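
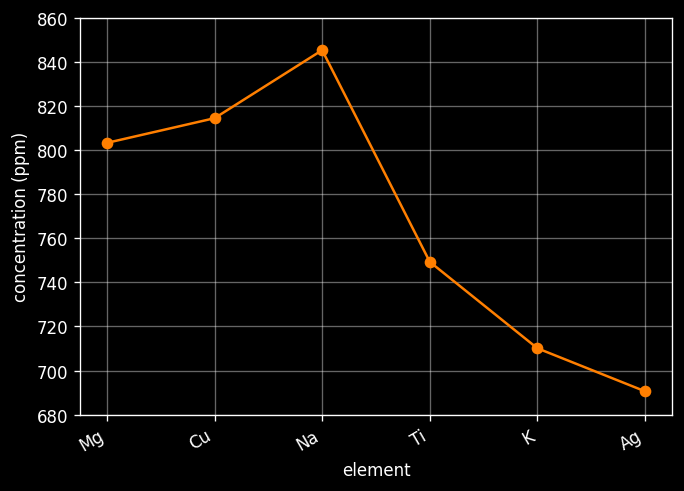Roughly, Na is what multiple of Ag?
Na ≈ 840, Ag ≈ 700; 840/700 ≈ 1.2.

≈ 1.2×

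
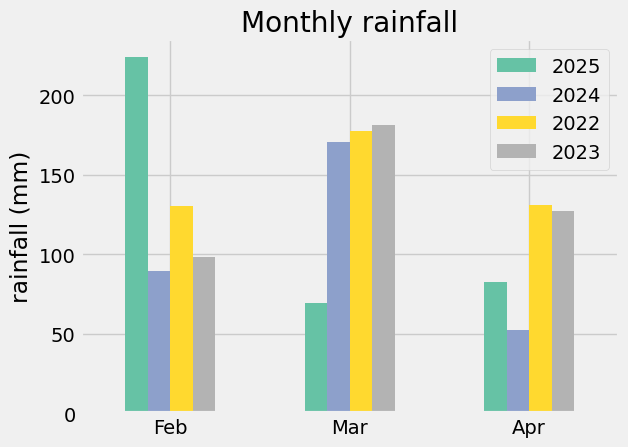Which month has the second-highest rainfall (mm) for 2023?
Apr

Top 3 for 2023: Mar ≈ 180, Apr ≈ 120, Feb ≈ 100.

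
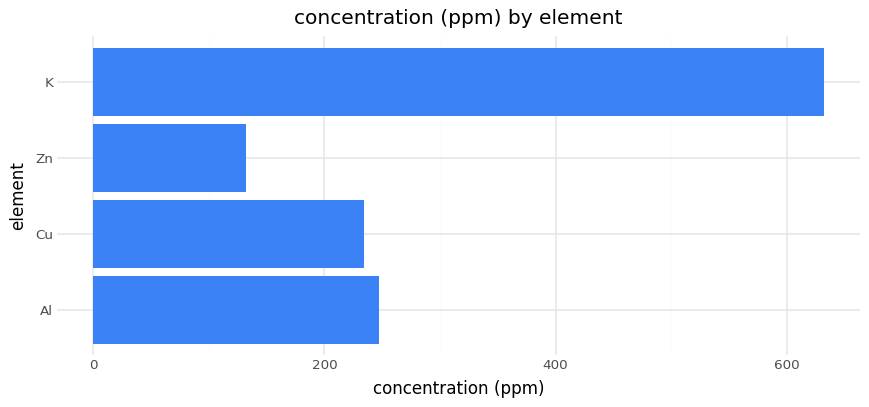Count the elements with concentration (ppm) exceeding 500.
1

Above 500: K.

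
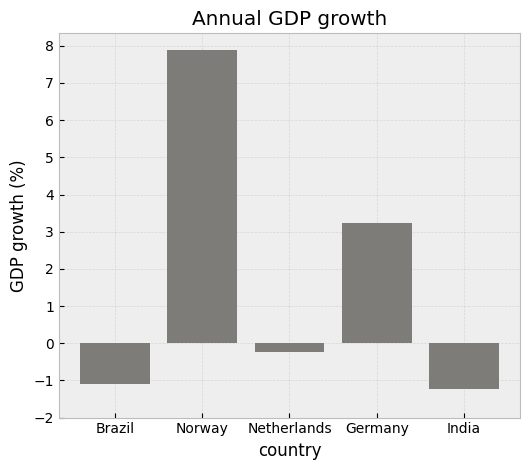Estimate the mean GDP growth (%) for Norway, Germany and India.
≈ 3

(8 + 3 + -1) / 3 ≈ 3.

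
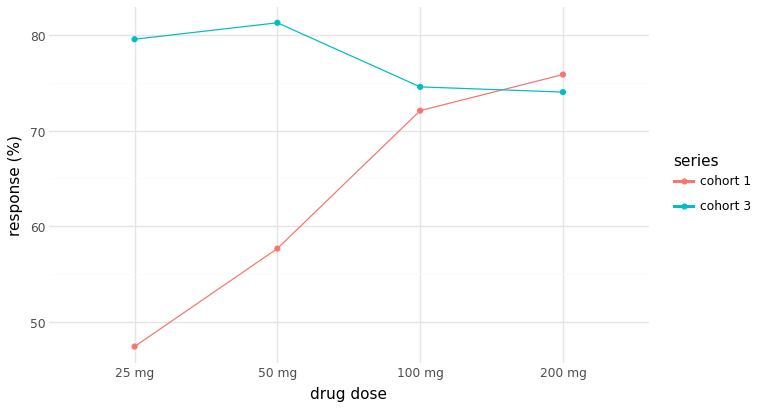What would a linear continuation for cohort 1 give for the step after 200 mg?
Last three: 60, 70, 75 → slope ≈ 7.5/step → next ≈ 82.5.

≈ 82.5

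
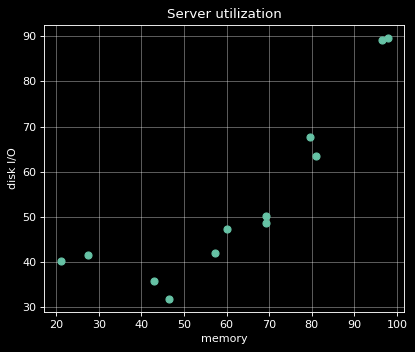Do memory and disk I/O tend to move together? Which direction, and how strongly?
Points are positively correlated; strong (|r| ≈ 0.9).

positive, strong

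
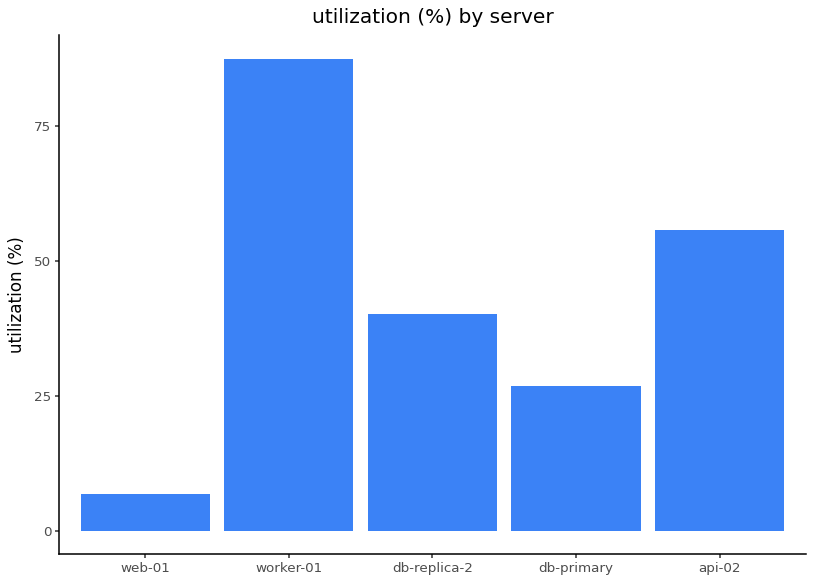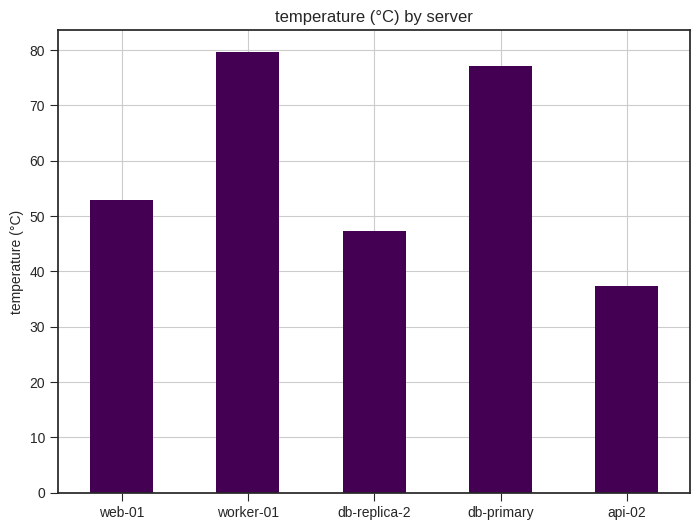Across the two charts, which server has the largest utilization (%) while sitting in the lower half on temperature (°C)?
Chart 2 median temperature (°C) ≈ 50; below-median servers: db-replica-2, api-02. Among those, api-02 has the highest utilization (%) (≈ 60).

api-02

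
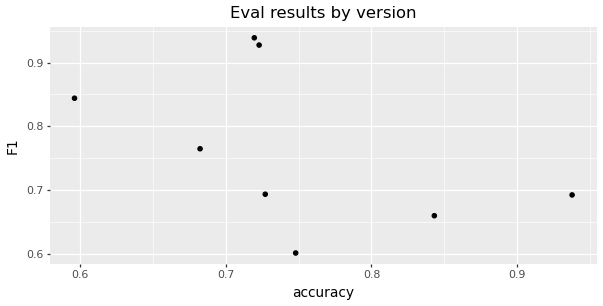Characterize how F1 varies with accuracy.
Points are negatively correlated; moderate (|r| ≈ 0.5).

negative, moderate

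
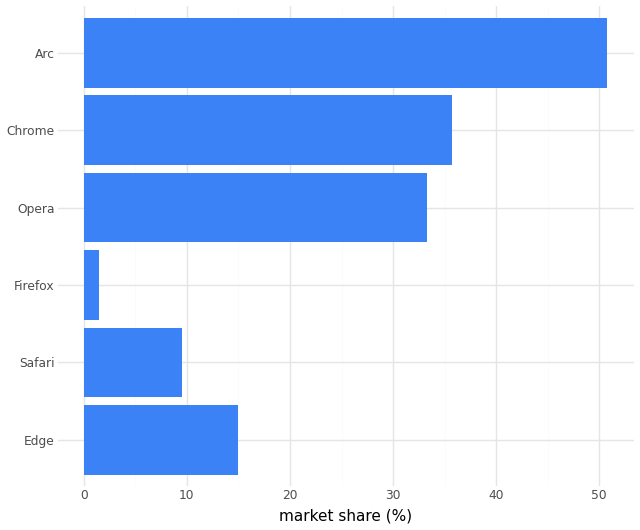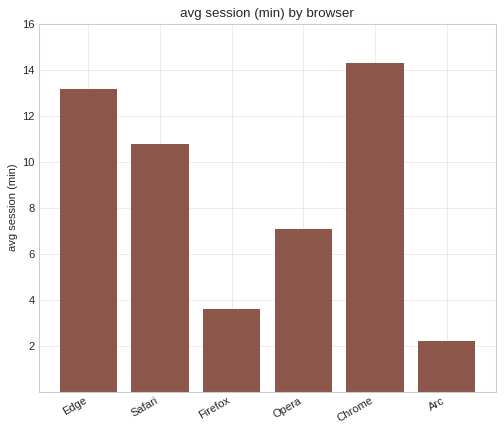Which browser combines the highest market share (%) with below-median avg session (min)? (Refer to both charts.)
Chart 2 median avg session (min) ≈ 8; below-median browsers: Firefox, Opera, Arc. Among those, Arc has the highest market share (%) (≈ 50).

Arc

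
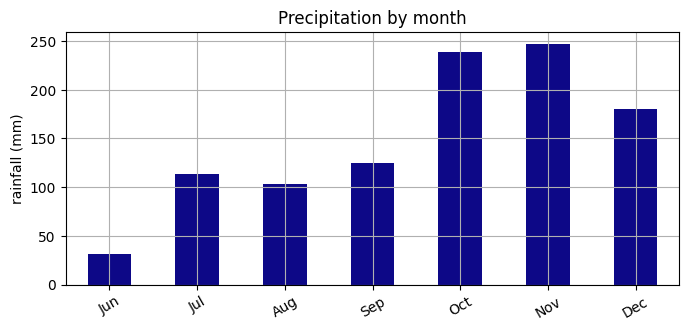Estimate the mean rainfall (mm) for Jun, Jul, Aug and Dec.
≈ 106

(25 + 125 + 100 + 175) / 4 ≈ 106.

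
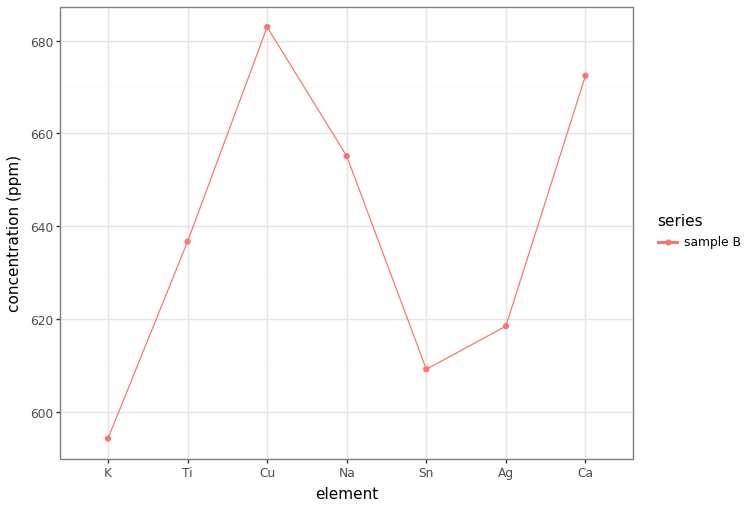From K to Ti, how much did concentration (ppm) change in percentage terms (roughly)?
K ≈ 590, Ti ≈ 640; (640 − 590) / 590 ≈ +8.5%.

≈ +8.5%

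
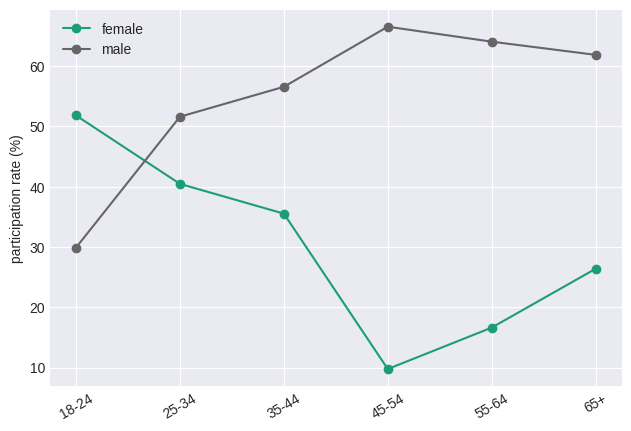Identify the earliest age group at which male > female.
18-24: male ≈ 30 vs female ≈ 50 (not yet); 25-34: male ≈ 50 vs female ≈ 40 (first crossover).

25-34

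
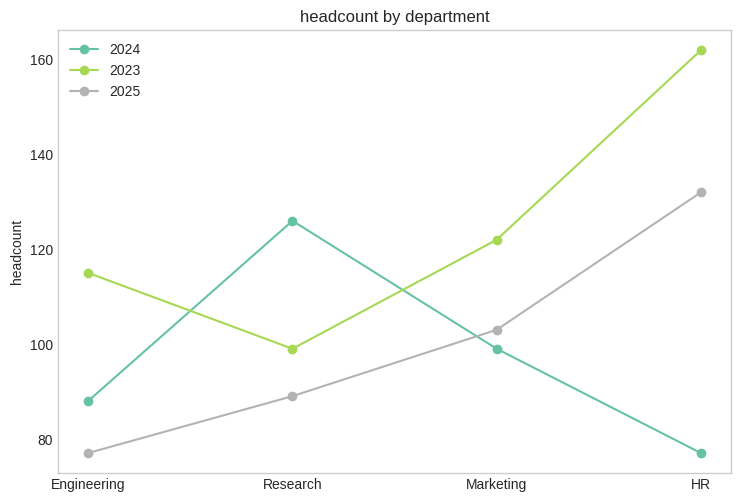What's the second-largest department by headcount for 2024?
Top 3 for 2024: Research ≈ 130, Marketing ≈ 100, Engineering ≈ 90.

Marketing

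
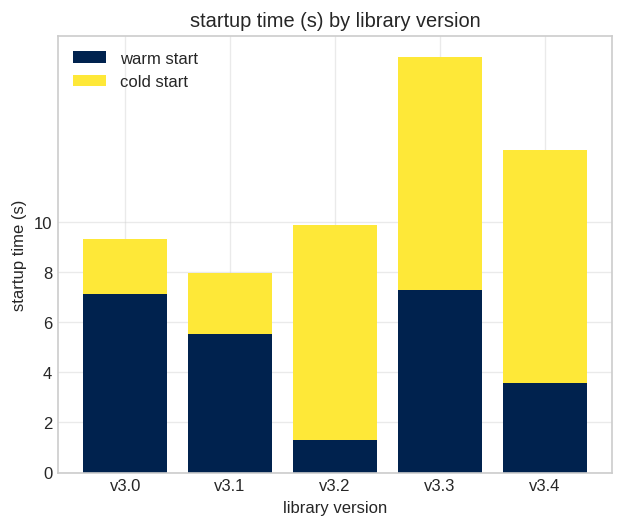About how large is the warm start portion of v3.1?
≈ 6

warm start top ≈ 6, bottom ≈ 0; segment ≈ 6.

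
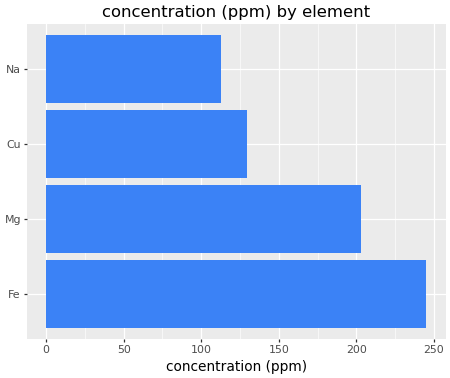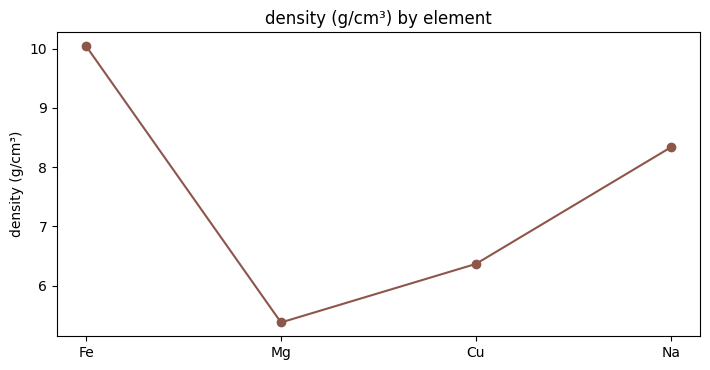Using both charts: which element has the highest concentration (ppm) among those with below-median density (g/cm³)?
Chart 2 median density (g/cm³) ≈ 7; below-median elements: Mg, Cu. Among those, Mg has the highest concentration (ppm) (≈ 200).

Mg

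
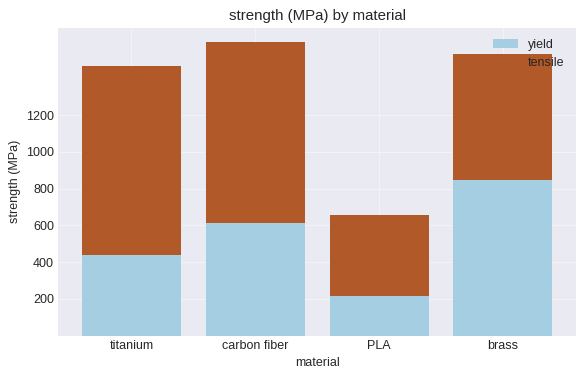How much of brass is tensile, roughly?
tensile top ≈ 1600, bottom ≈ 800; segment ≈ 800.

≈ 800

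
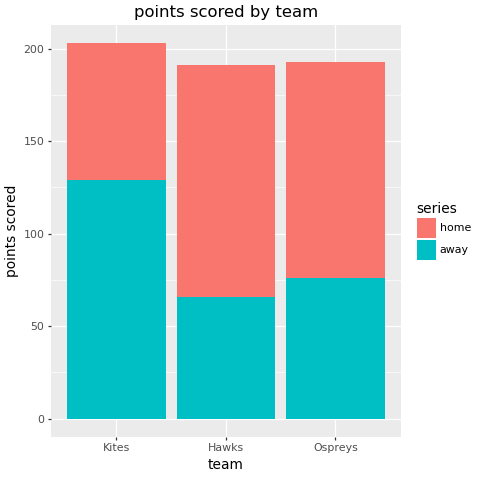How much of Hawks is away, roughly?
away top ≈ 60, bottom ≈ 0; segment ≈ 60.

≈ 60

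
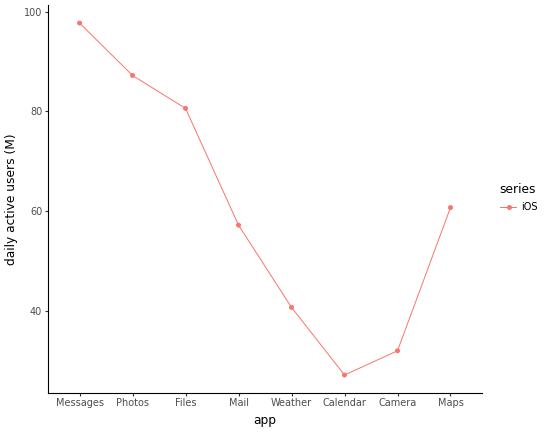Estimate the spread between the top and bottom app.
≈ 70

Max Messages ≈ 100, min Calendar ≈ 30; range ≈ 70.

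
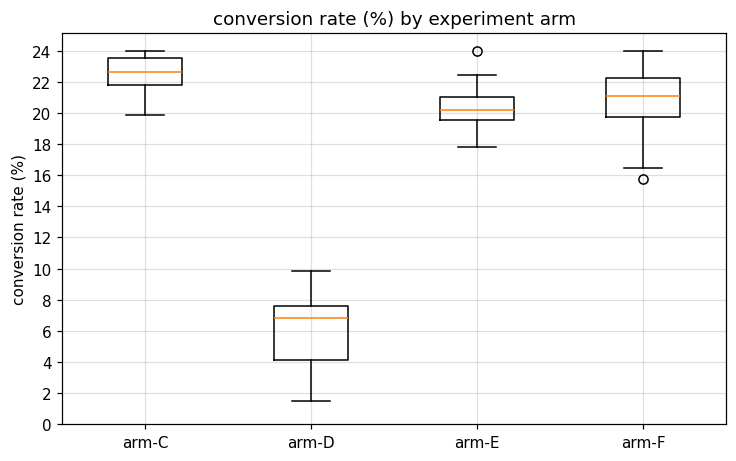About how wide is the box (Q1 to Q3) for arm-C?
≈ 2

Q3 ≈ 24, Q1 ≈ 22; IQR ≈ 2.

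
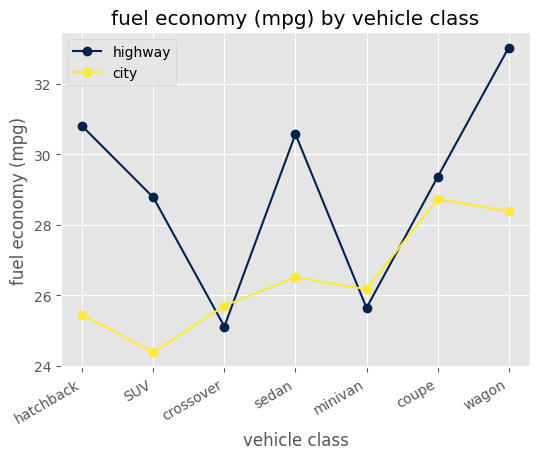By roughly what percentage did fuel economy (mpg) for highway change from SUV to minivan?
SUV ≈ 29, minivan ≈ 26; (26 − 29) / 29 ≈ -10.3%.

≈ -10.3%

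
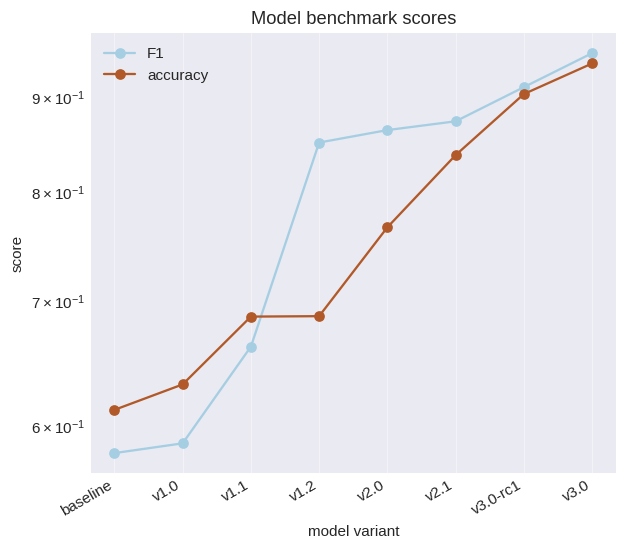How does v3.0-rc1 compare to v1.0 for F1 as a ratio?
≈ 1.5×

v3.0-rc1 ≈ 0.90, v1.0 ≈ 0.60; 0.90/0.60 ≈ 1.5.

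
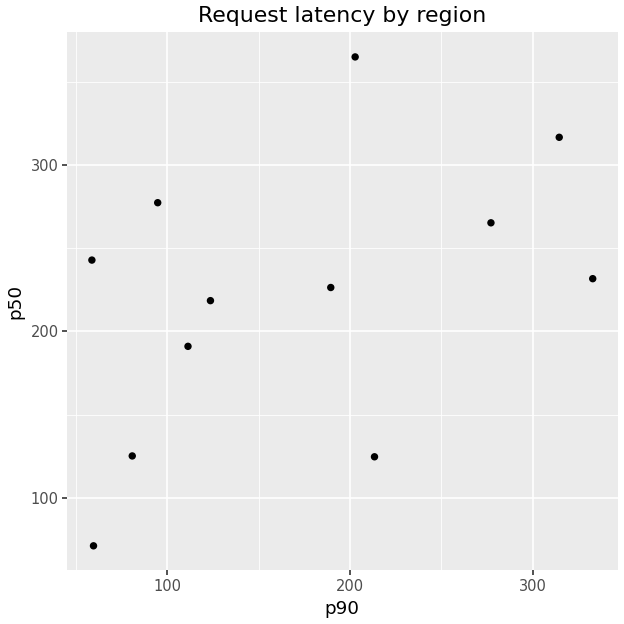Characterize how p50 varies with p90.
positive, moderate

Points are positively correlated; moderate (|r| ≈ 0.5).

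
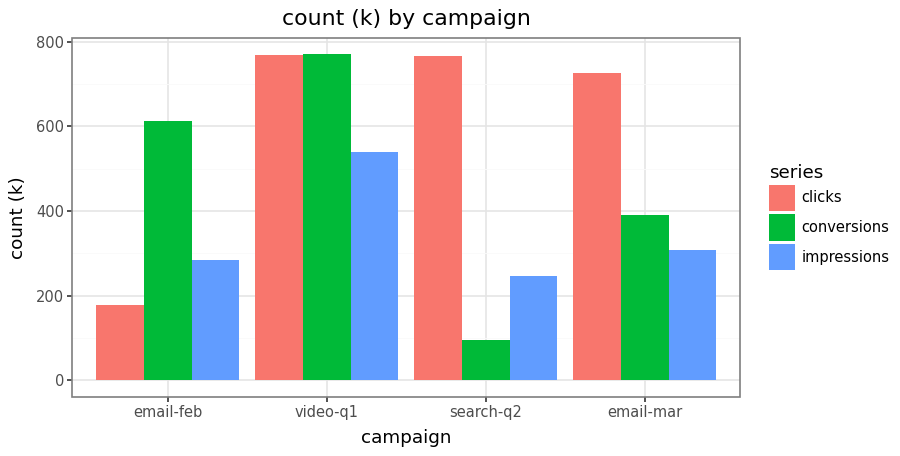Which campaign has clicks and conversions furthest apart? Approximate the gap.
search-q2, ≈ 700 k

search-q2: clicks ≈ 800, conversions ≈ 100 → gap ≈ 700. Next-largest (email-feb) is only ≈ 400.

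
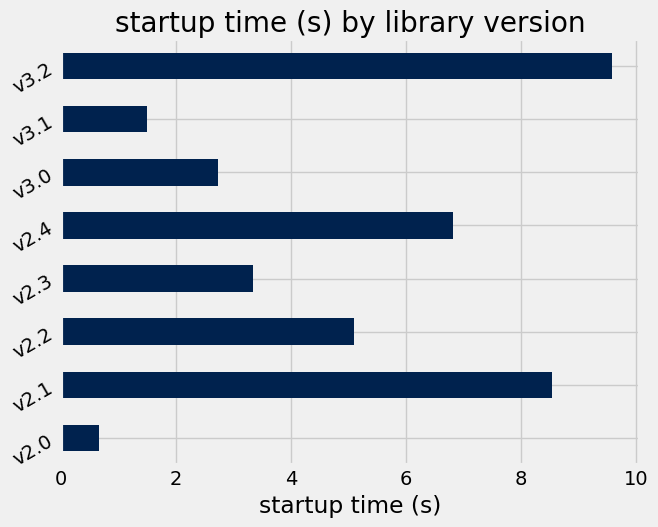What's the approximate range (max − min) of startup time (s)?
Max v3.2 ≈ 10, min v2.0 ≈ 1; range ≈ 9.

≈ 9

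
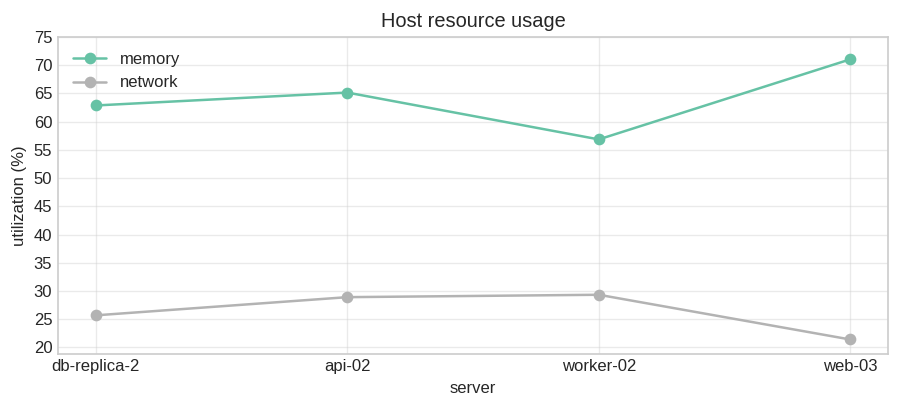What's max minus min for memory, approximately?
≈ 15

Max web-03 ≈ 70, min worker-02 ≈ 55; range ≈ 15.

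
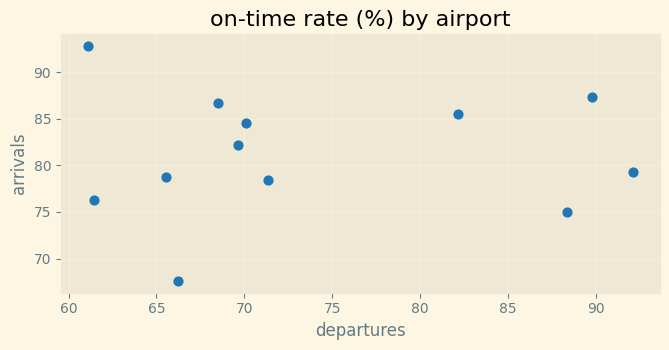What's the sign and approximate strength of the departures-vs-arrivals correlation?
no clear correlation

Points are roughly uncorrelated; weak (|r| ≈ 0.0).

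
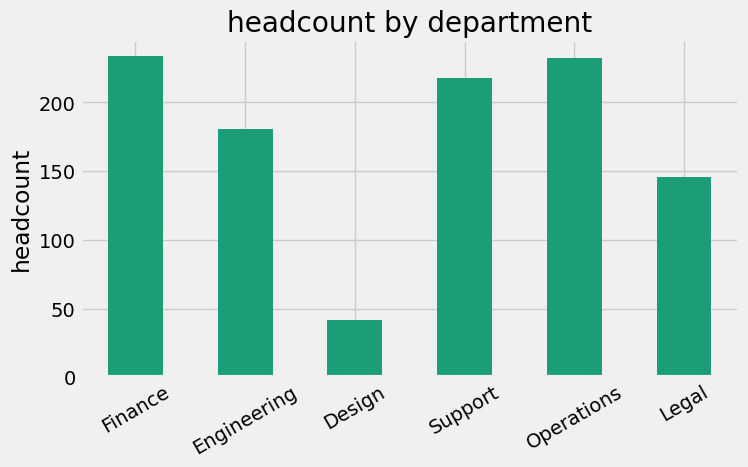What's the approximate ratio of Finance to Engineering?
≈ 1.33×

Finance ≈ 240, Engineering ≈ 180; 240/180 ≈ 1.33.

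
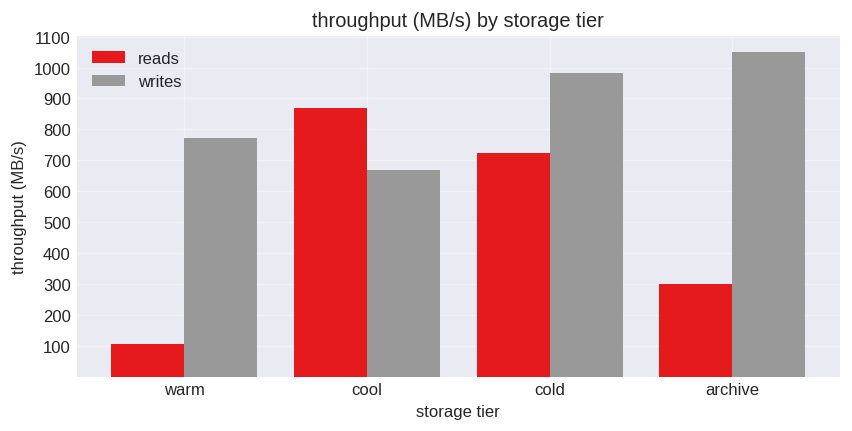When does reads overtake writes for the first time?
cool

warm: reads ≈ 100 vs writes ≈ 800 (not yet); cool: reads ≈ 900 vs writes ≈ 700 (first crossover).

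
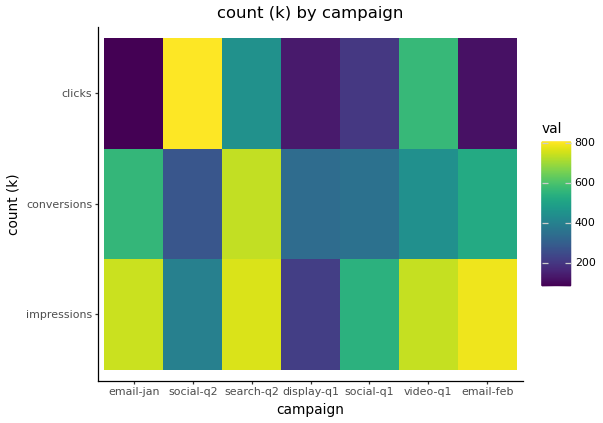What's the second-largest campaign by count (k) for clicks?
Top 3 for clicks: social-q2 ≈ 800, video-q1 ≈ 600, search-q2 ≈ 400.

video-q1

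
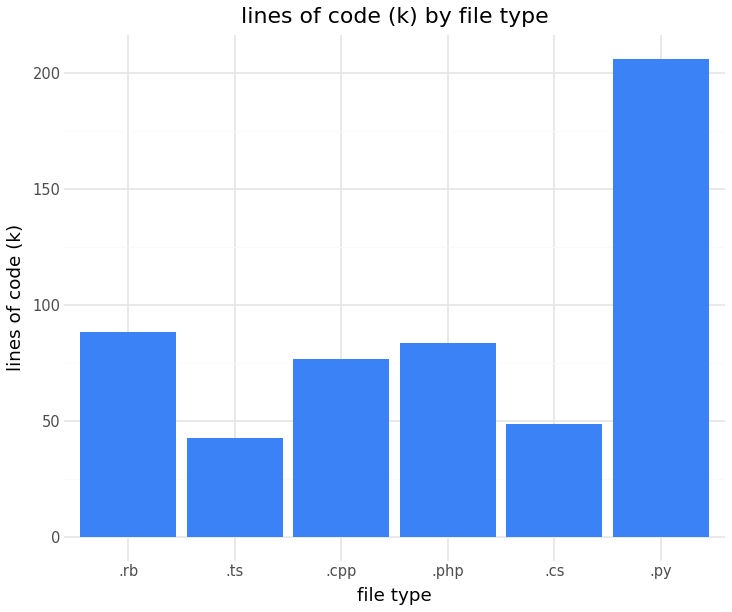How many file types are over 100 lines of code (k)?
1

Above 100: .py.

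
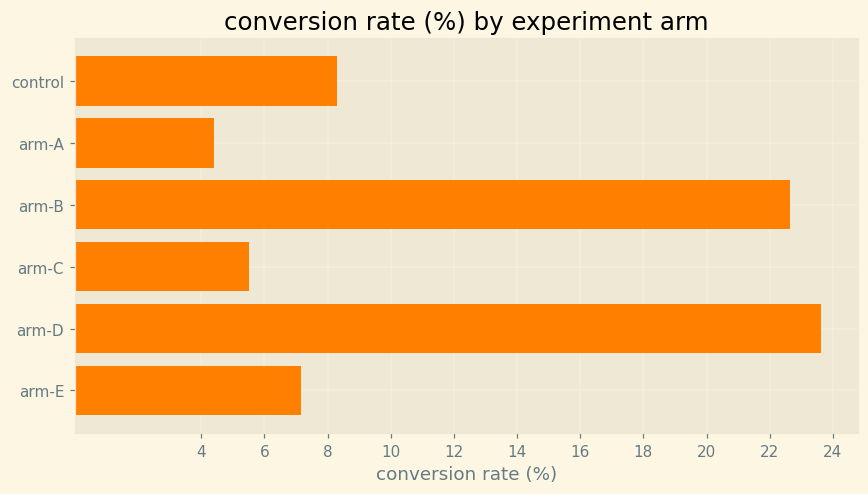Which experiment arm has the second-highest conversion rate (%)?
arm-B

Top 3: arm-D ≈ 24, arm-B ≈ 22, control ≈ 8.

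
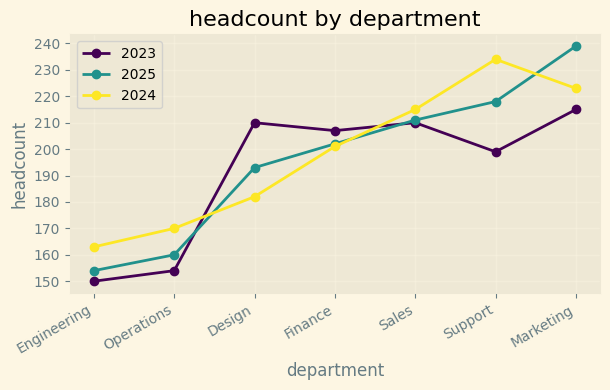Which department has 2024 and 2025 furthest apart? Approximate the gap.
Marketing, ≈ 20

Marketing: 2024 ≈ 220, 2025 ≈ 240 → gap ≈ 20. Next-largest (Support) is only ≈ 10.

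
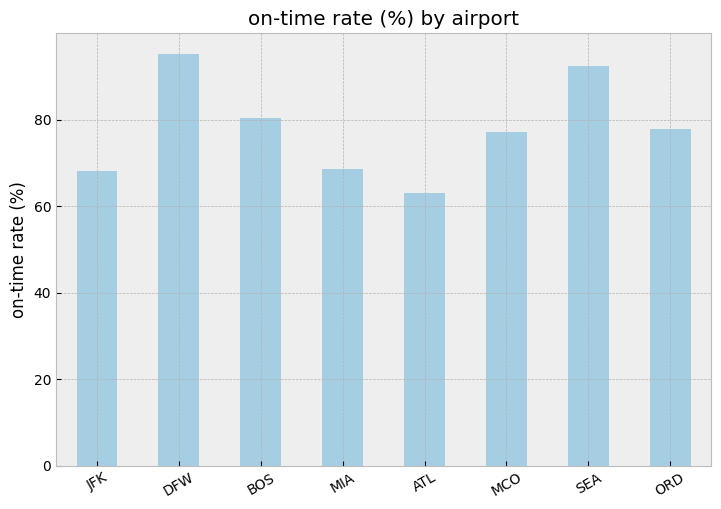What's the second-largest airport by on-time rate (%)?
Top 3: DFW ≈ 100, SEA ≈ 90, BOS ≈ 80.

SEA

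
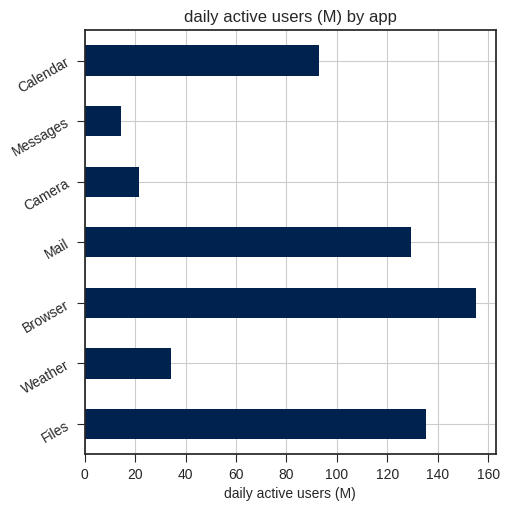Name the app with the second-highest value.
Files

Top 3: Browser ≈ 160, Files ≈ 140, Mail ≈ 120.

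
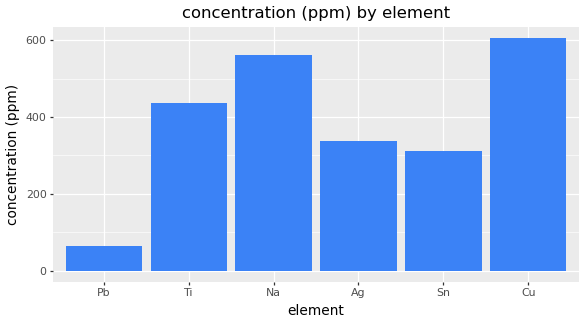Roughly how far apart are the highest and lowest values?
Max Cu ≈ 600, min Pb ≈ 100; range ≈ 500.

≈ 500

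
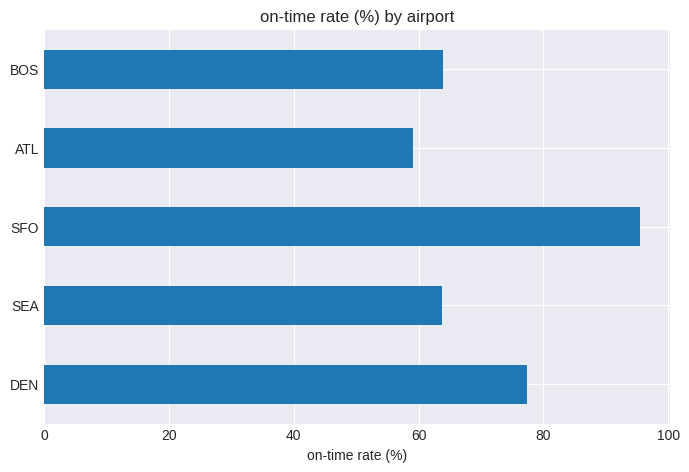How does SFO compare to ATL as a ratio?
SFO ≈ 100, ATL ≈ 60; 100/60 ≈ 1.67.

≈ 1.67×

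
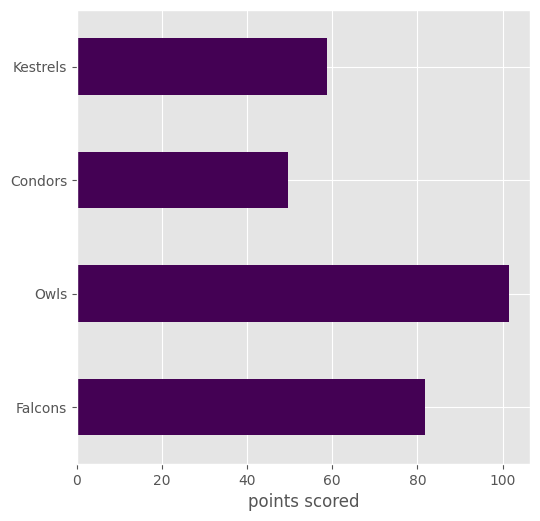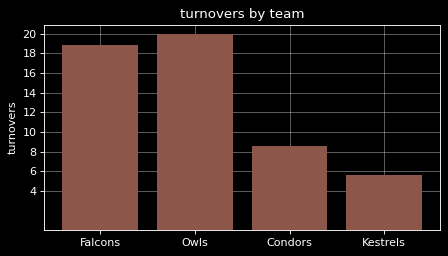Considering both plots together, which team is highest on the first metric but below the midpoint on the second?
Kestrels

Chart 2 median turnovers ≈ 14; below-median teams: Condors, Kestrels. Among those, Kestrels has the highest points scored (≈ 60).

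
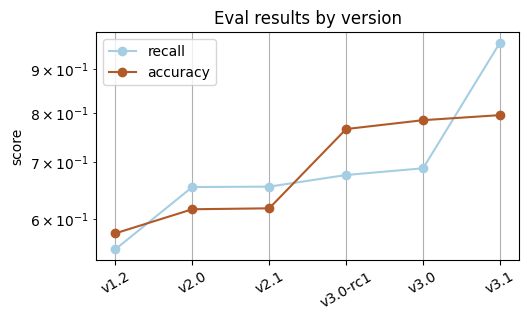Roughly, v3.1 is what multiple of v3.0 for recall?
≈ 1.36×

v3.1 ≈ 0.95, v3.0 ≈ 0.70; 0.95/0.70 ≈ 1.36.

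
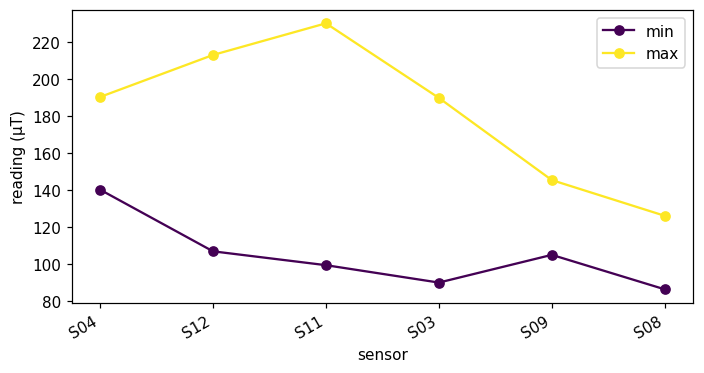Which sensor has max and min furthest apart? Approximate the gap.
S11: max ≈ 240, min ≈ 100 → gap ≈ 140. Next-largest (S12) is only ≈ 120.

S11, ≈ 140 µT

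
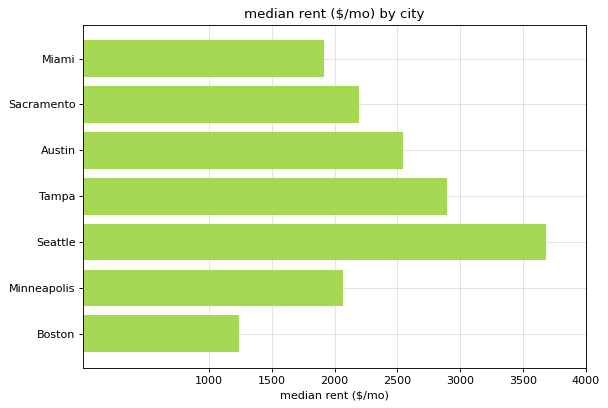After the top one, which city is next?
Top 3: Seattle ≈ 3500, Tampa ≈ 3000, Austin ≈ 2500.

Tampa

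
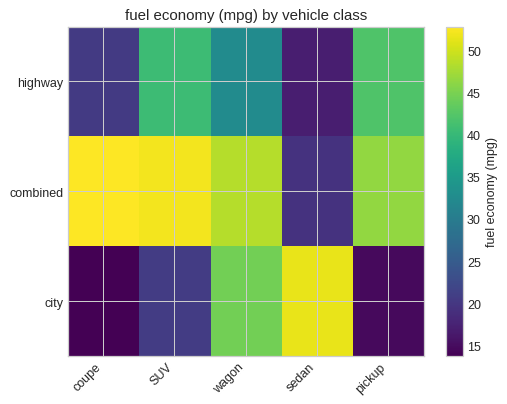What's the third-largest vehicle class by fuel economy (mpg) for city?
Top 4 for city: sedan ≈ 50, wagon ≈ 45, SUV ≈ 20, pickup ≈ 15.

SUV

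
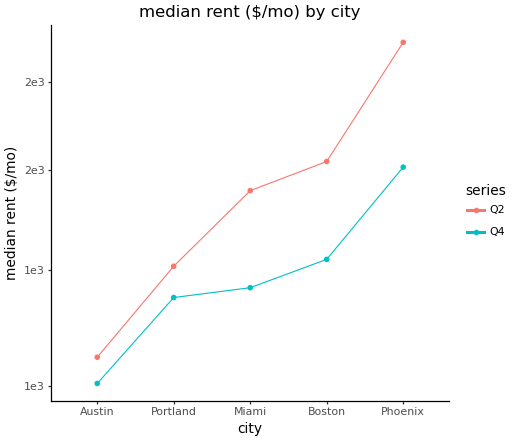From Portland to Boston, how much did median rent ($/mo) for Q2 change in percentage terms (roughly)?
≈ +14.3%

Portland ≈ 1400, Boston ≈ 1600; (1600 − 1400) / 1400 ≈ +14.3%.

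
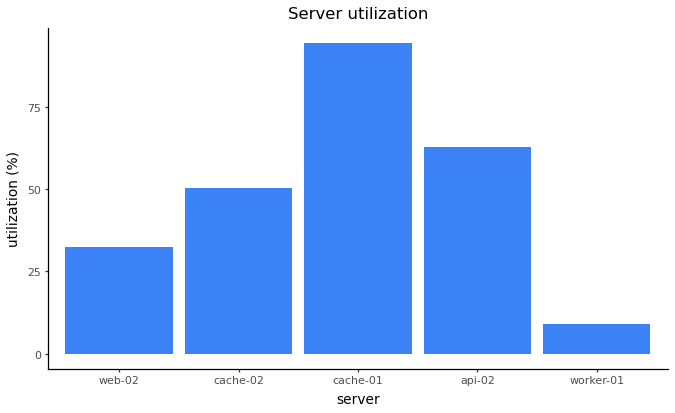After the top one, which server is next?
api-02

Top 3: cache-01 ≈ 90, api-02 ≈ 60, cache-02 ≈ 50.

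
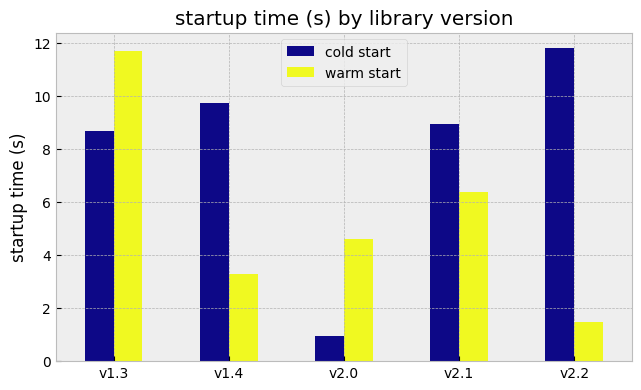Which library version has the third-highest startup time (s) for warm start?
v2.0

Top 4 for warm start: v1.3 ≈ 12, v2.1 ≈ 6, v2.0 ≈ 5, v1.4 ≈ 3.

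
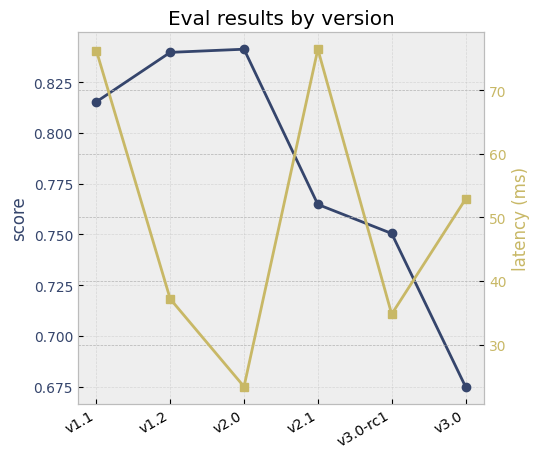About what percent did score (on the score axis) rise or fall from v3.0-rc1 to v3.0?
v3.0-rc1 ≈ 0.76, v3.0 ≈ 0.68; (0.68 − 0.76) / 0.76 ≈ -10.5%.

≈ -10.5%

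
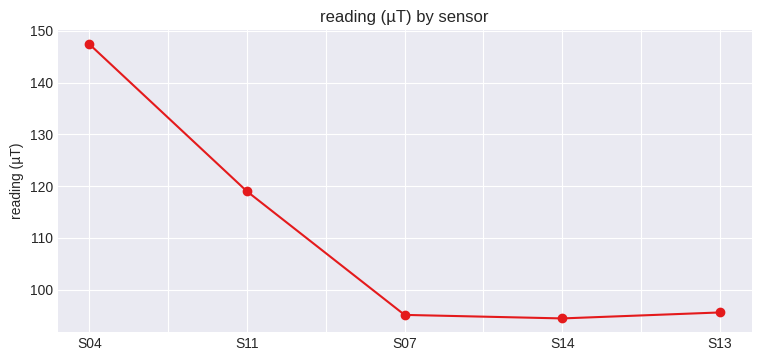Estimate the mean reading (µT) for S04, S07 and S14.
≈ 112

(145 + 95 + 95) / 3 ≈ 112.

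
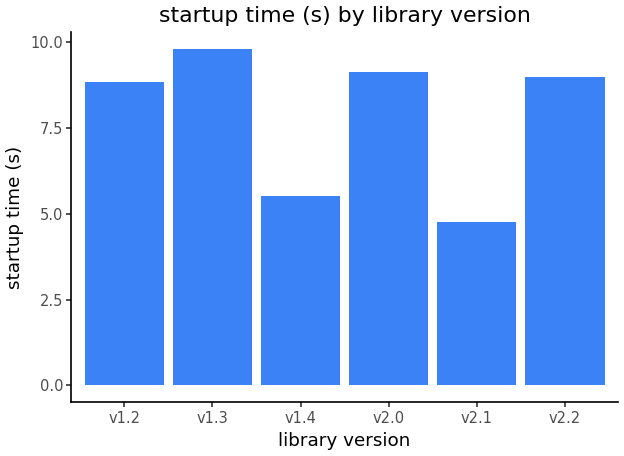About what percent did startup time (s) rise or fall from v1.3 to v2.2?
≈ -10%

v1.3 ≈ 10, v2.2 ≈ 9; (9 − 10) / 10 ≈ -10%.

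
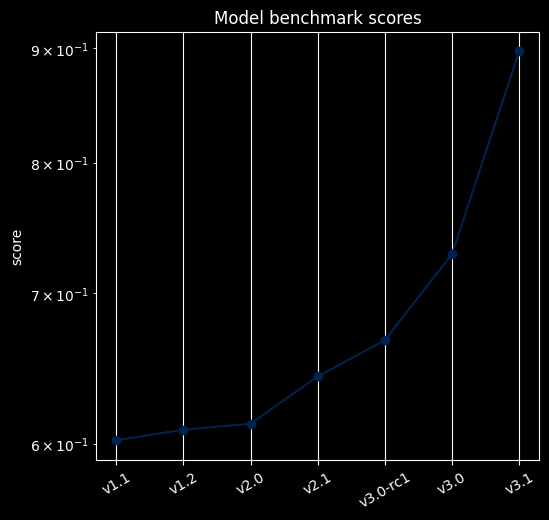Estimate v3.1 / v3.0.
v3.1 ≈ 0.90, v3.0 ≈ 0.75; 0.90/0.75 ≈ 1.2.

≈ 1.2×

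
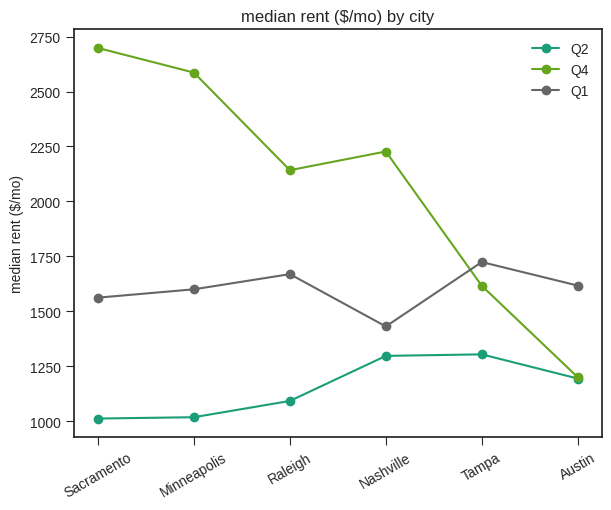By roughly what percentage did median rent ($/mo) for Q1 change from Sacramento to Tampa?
Sacramento ≈ 1600, Tampa ≈ 1800; (1800 − 1600) / 1600 ≈ +12.5%.

≈ +12.5%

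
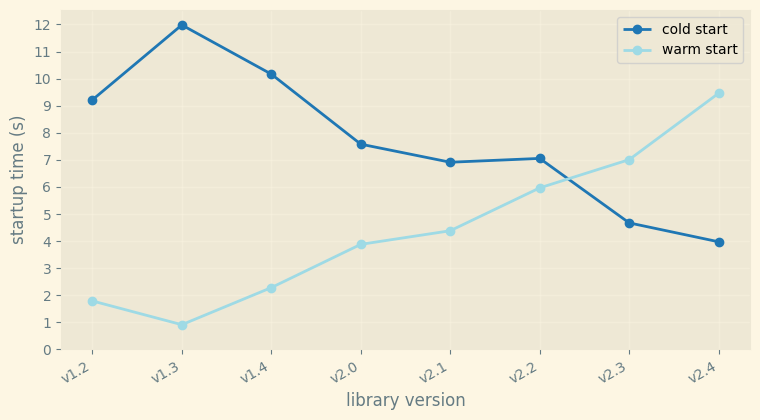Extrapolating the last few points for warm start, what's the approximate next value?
Last three: 6, 7, 9 → slope ≈ 1.5/step → next ≈ 10.5.

≈ 10.5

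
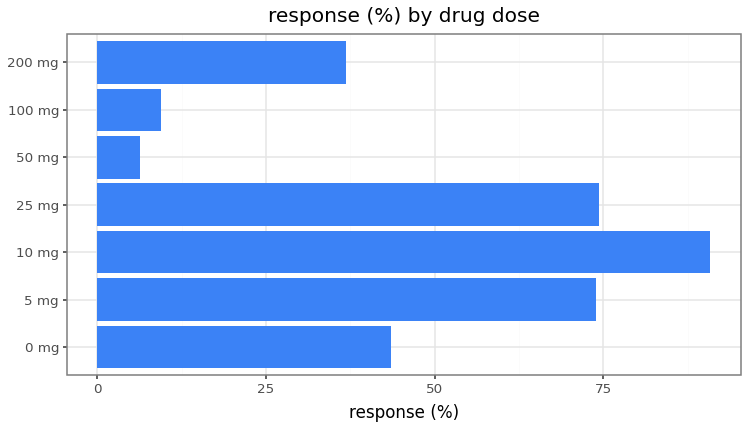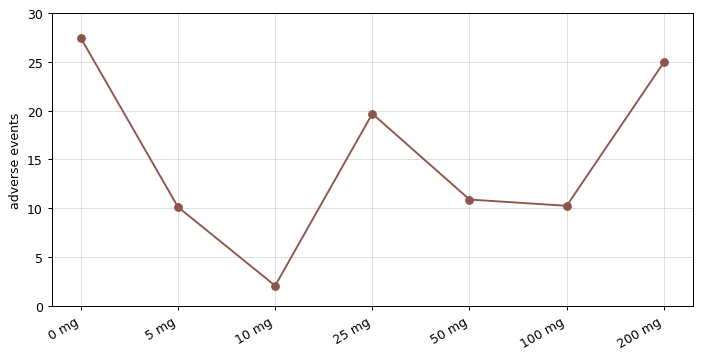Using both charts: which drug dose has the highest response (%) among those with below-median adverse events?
10 mg

Chart 2 median adverse events ≈ 10; below-median drug doses: 5 mg, 10 mg, 100 mg. Among those, 10 mg has the highest response (%) (≈ 90).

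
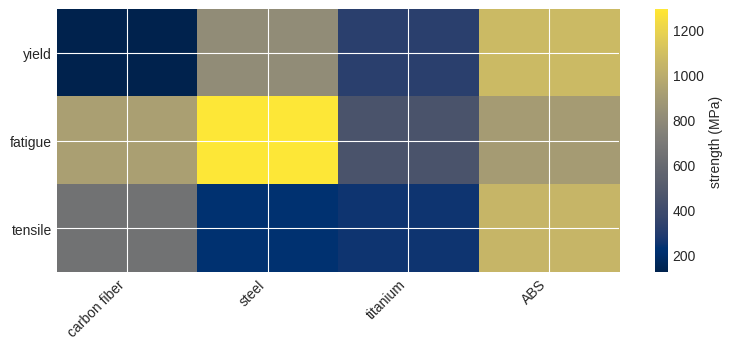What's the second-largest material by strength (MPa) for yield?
Top 3 for yield: ABS ≈ 1100, steel ≈ 800, titanium ≈ 300.

steel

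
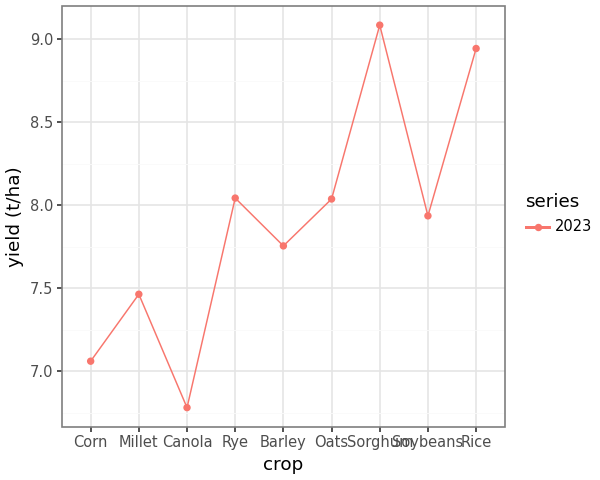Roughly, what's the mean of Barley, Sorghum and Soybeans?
≈ 8.27

(7.8 + 9.0 + 8.0) / 3 ≈ 8.27.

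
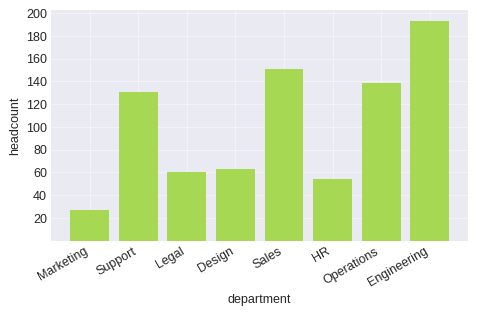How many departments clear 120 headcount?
4

Above 120: Support, Sales, Operations, Engineering.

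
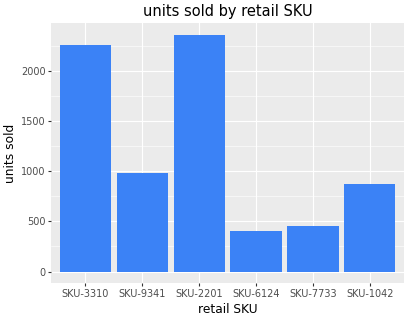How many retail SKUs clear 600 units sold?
4

Above 600: SKU-3310, SKU-9341, SKU-2201, SKU-1042.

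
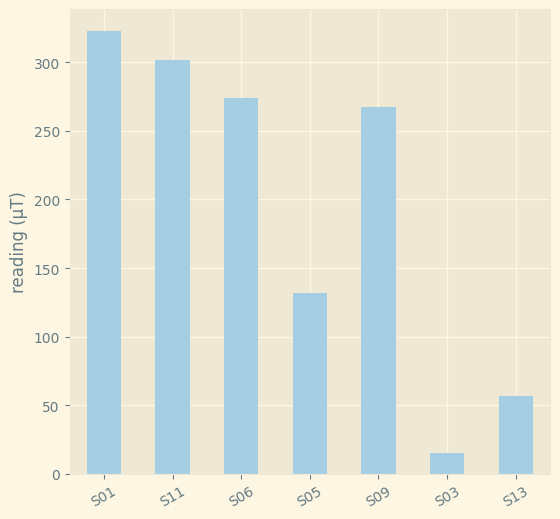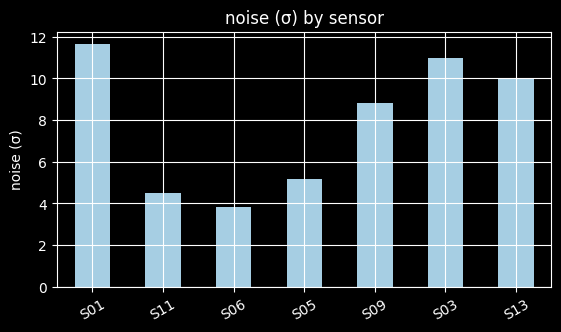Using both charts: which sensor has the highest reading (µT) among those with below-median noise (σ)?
Chart 2 median noise (σ) ≈ 8; below-median sensors: S11, S06, S05. Among those, S11 has the highest reading (µT) (≈ 300).

S11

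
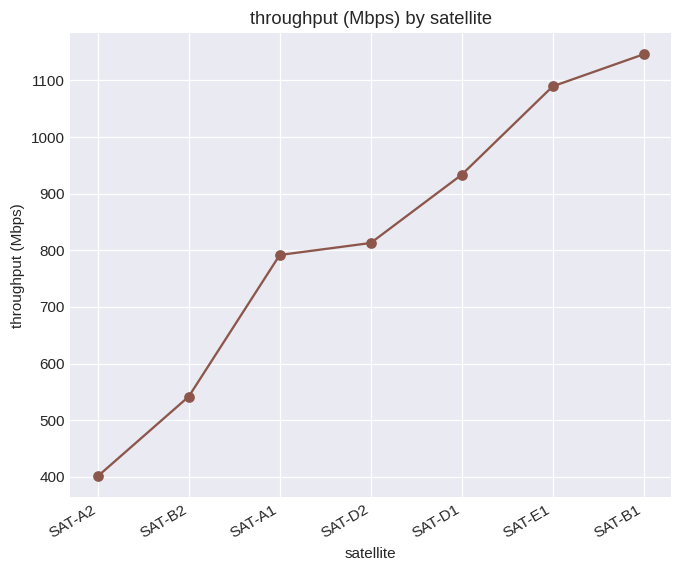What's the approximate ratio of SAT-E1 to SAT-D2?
≈ 1.38×

SAT-E1 ≈ 1100, SAT-D2 ≈ 800; 1100/800 ≈ 1.38.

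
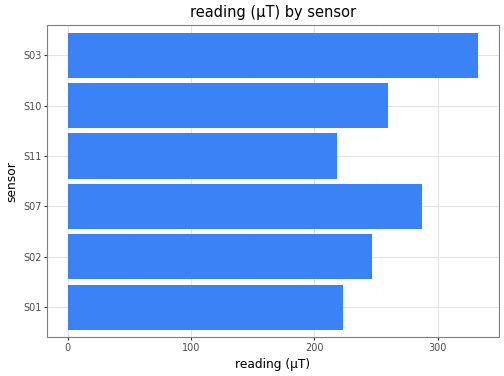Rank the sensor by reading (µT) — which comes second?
S07

Top 3: S03 ≈ 350, S07 ≈ 300, S10 ≈ 250.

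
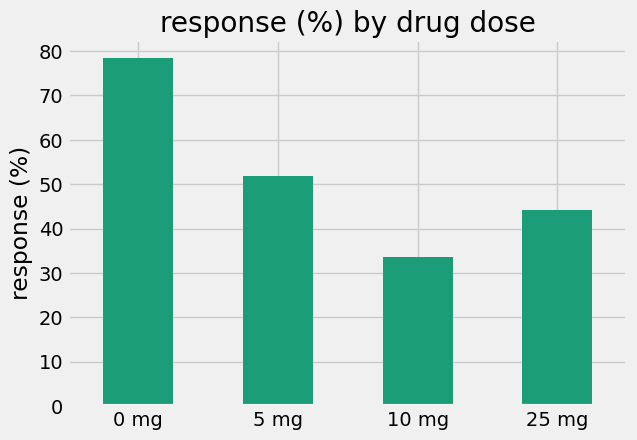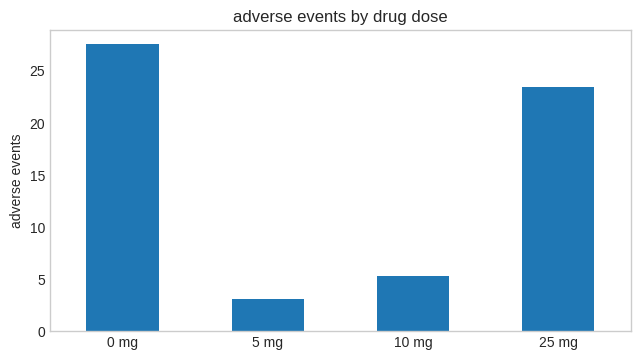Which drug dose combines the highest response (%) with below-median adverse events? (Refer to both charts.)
Chart 2 median adverse events ≈ 15; below-median drug doses: 5 mg, 10 mg. Among those, 5 mg has the highest response (%) (≈ 50).

5 mg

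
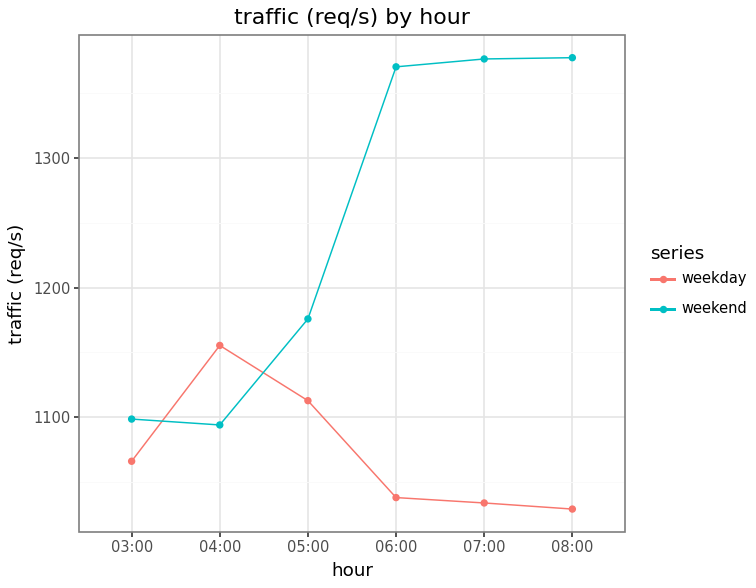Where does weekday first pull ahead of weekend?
04:00

03:00: weekday ≈ 1050 vs weekend ≈ 1100 (not yet); 04:00: weekday ≈ 1150 vs weekend ≈ 1100 (first crossover).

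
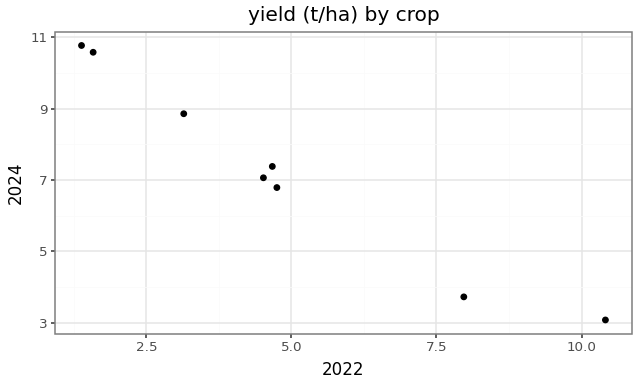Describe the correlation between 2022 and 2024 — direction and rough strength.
negative, strong

Points are negatively correlated; strong (|r| ≈ 1.0).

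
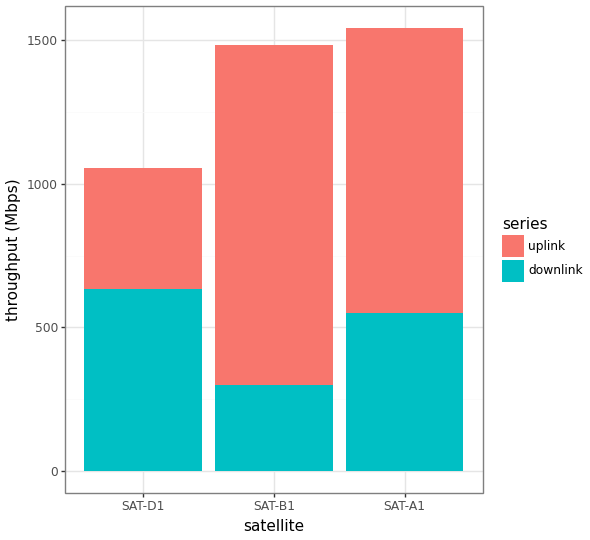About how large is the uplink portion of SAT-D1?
uplink top ≈ 1000, bottom ≈ 600; segment ≈ 400.

≈ 400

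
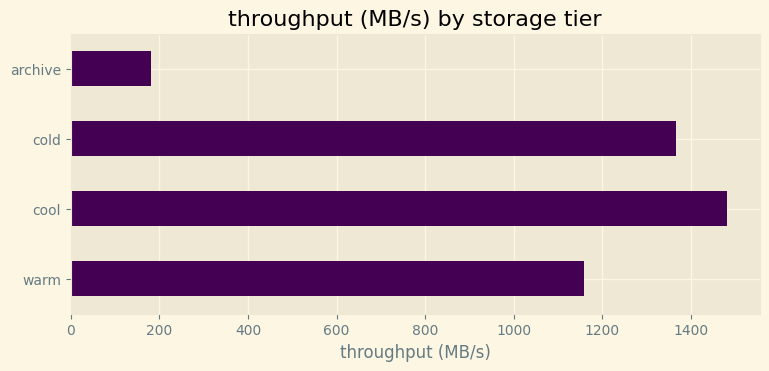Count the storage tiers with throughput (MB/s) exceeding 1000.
3

Above 1000: warm, cool, cold.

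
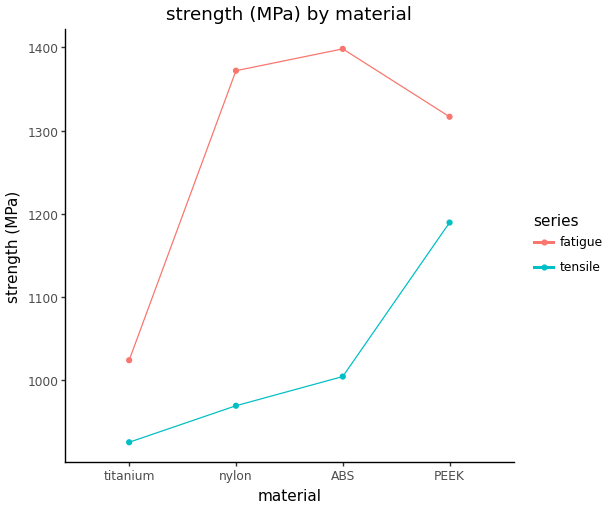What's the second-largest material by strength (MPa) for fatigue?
Top 3 for fatigue: ABS ≈ 1400, nylon ≈ 1350, PEEK ≈ 1300.

nylon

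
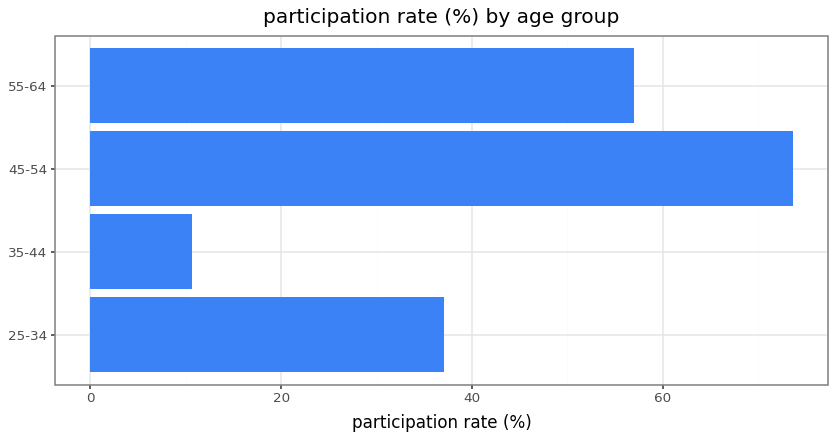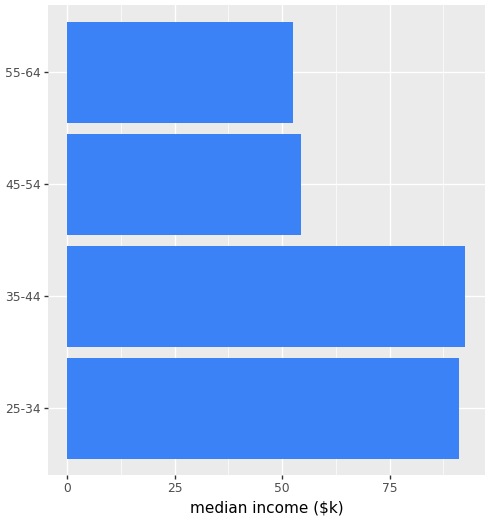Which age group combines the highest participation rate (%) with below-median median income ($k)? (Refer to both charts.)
45-54

Chart 2 median median income ($k) ≈ 70; below-median age groups: 45-54, 55-64. Among those, 45-54 has the highest participation rate (%) (≈ 70).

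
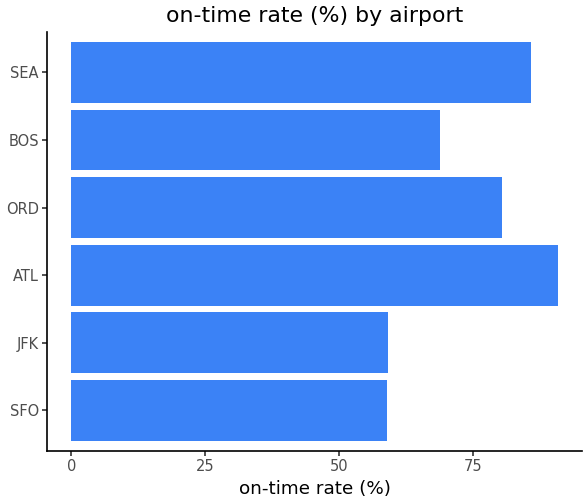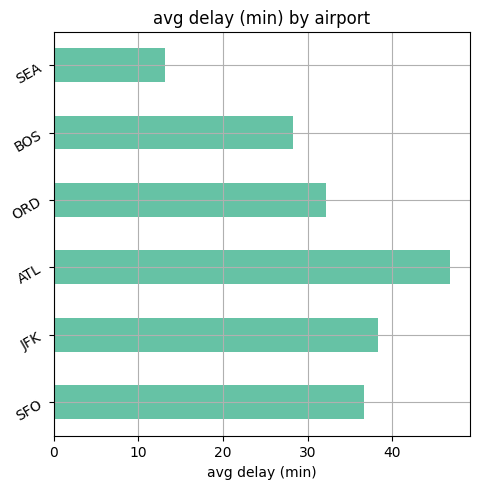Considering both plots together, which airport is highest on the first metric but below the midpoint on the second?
SEA

Chart 2 median avg delay (min) ≈ 35; below-median airports: ORD, BOS, SEA. Among those, SEA has the highest on-time rate (%) (≈ 90).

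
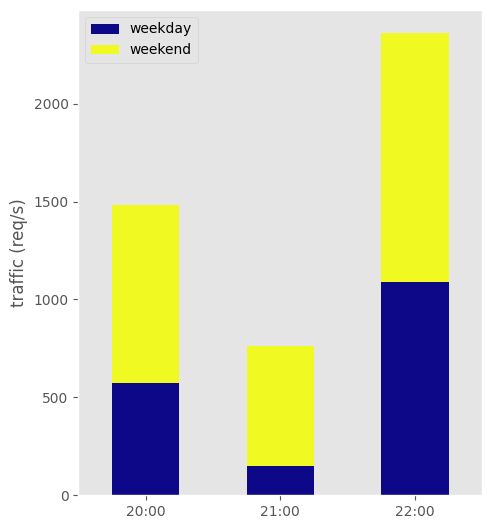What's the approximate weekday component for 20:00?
≈ 600

weekday top ≈ 600, bottom ≈ 0; segment ≈ 600.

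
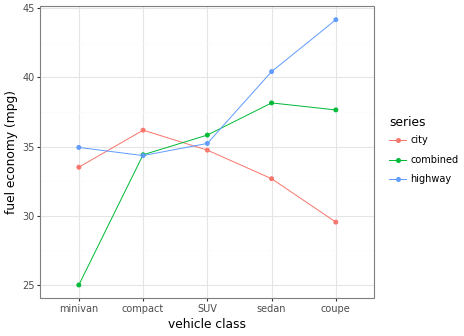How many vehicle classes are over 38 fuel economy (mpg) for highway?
2

Above 38: sedan, coupe.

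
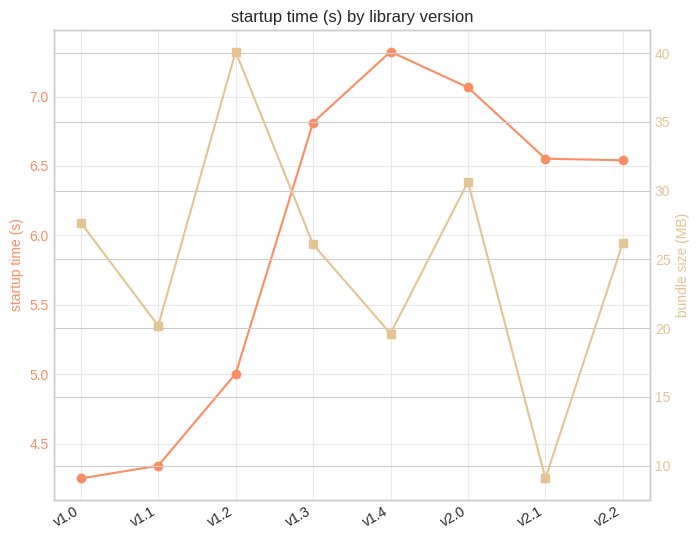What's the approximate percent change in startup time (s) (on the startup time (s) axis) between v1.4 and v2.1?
≈ -13.3%

v1.4 ≈ 7.5, v2.1 ≈ 6.5; (6.5 − 7.5) / 7.5 ≈ -13.3%.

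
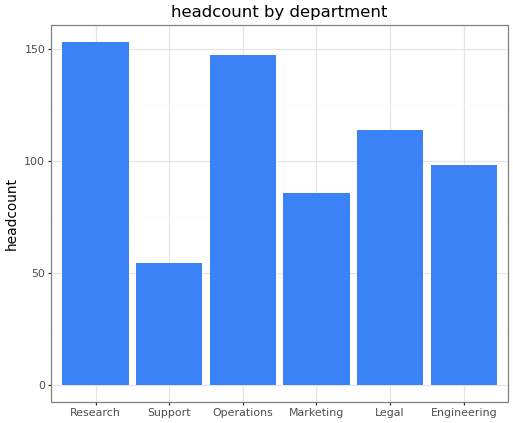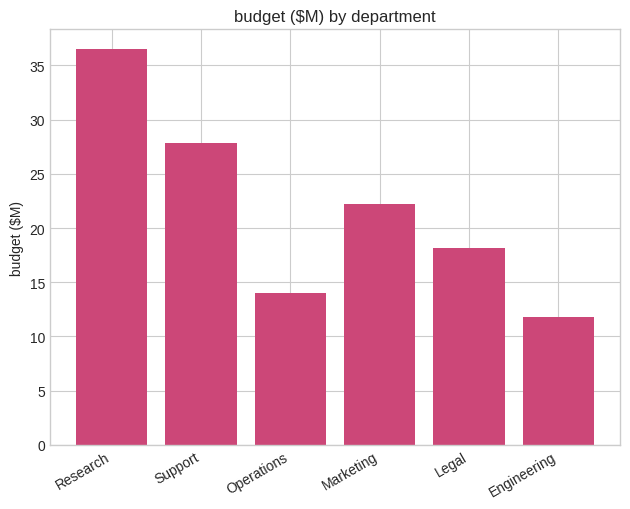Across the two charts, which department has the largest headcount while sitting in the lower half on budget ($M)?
Operations

Chart 2 median budget ($M) ≈ 20; below-median departments: Operations, Legal, Engineering. Among those, Operations has the highest headcount (≈ 140).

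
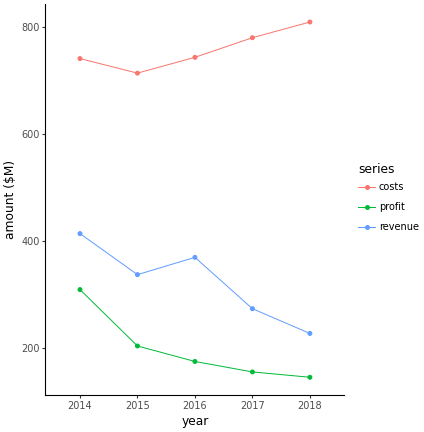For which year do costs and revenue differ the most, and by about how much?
2018, ≈ 600 $M

2018: costs ≈ 800, revenue ≈ 200 → gap ≈ 600. Next-largest (2017) is only ≈ 500.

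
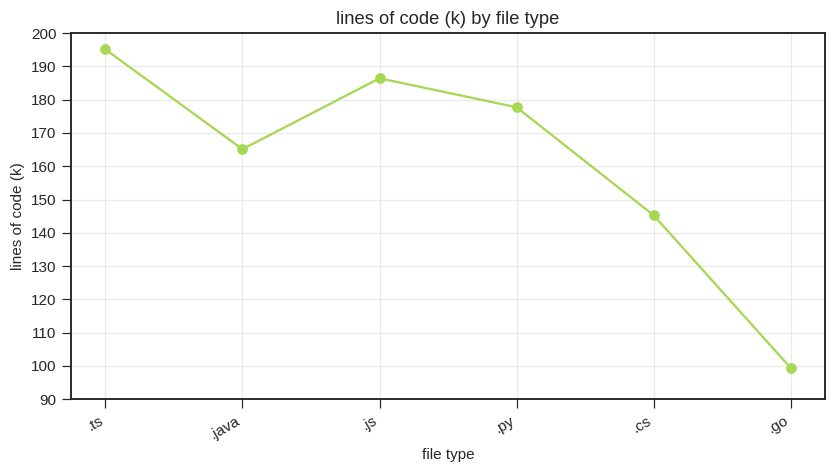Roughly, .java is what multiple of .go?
.java ≈ 170, .go ≈ 100; 170/100 ≈ 1.7.

≈ 1.7×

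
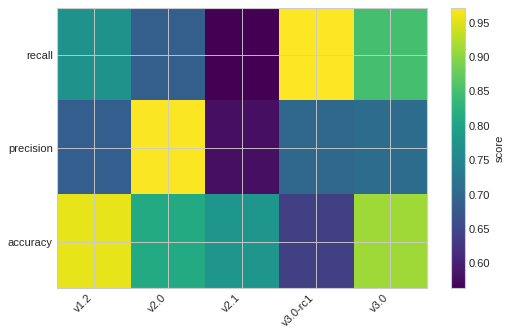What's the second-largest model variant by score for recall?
v3.0

Top 3 for recall: v3.0-rc1 ≈ 0.95, v3.0 ≈ 0.85, v1.2 ≈ 0.75.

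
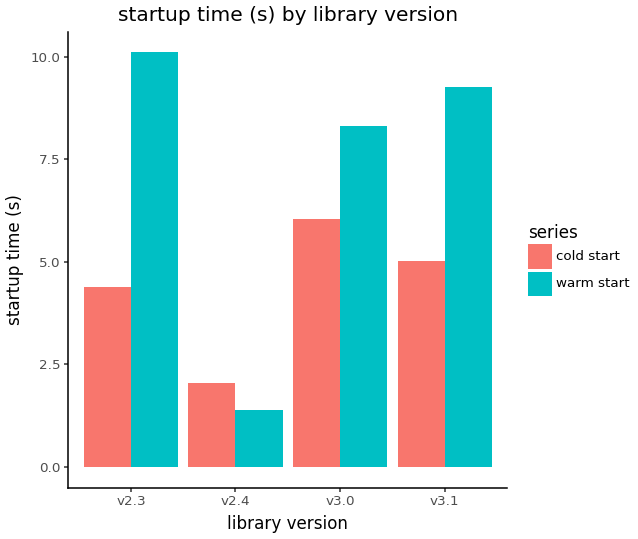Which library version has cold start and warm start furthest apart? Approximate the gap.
v2.3: cold start ≈ 4, warm start ≈ 10 → gap ≈ 6. Next-largest (v3.1) is only ≈ 4.

v2.3, ≈ 6 s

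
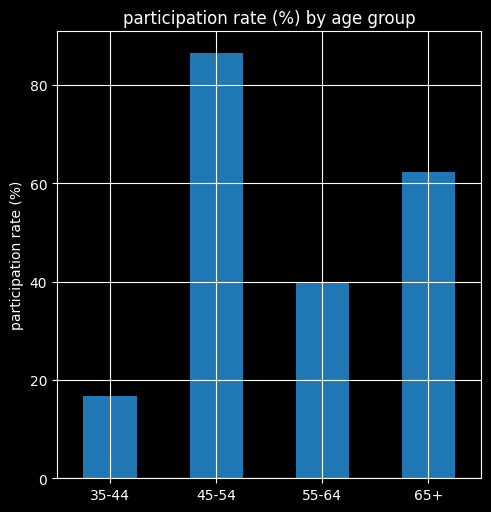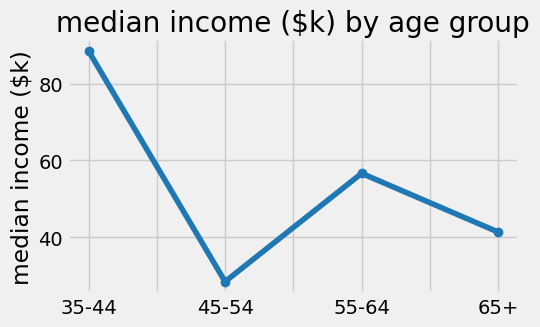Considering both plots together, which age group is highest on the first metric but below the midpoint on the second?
45-54

Chart 2 median median income ($k) ≈ 50; below-median age groups: 45-54, 65+. Among those, 45-54 has the highest participation rate (%) (≈ 90).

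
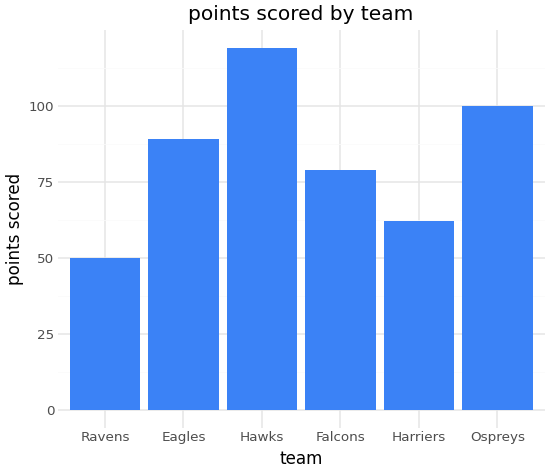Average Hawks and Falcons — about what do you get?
(120 + 80) / 2 ≈ 100.

≈ 100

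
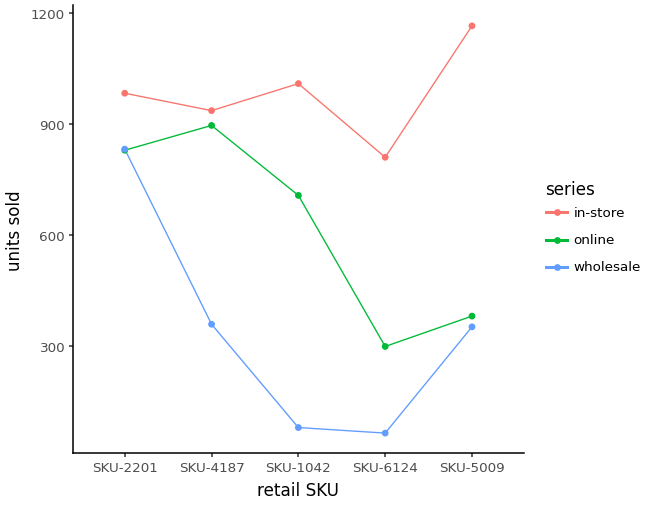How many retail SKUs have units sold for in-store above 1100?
Above 1100: SKU-5009.

1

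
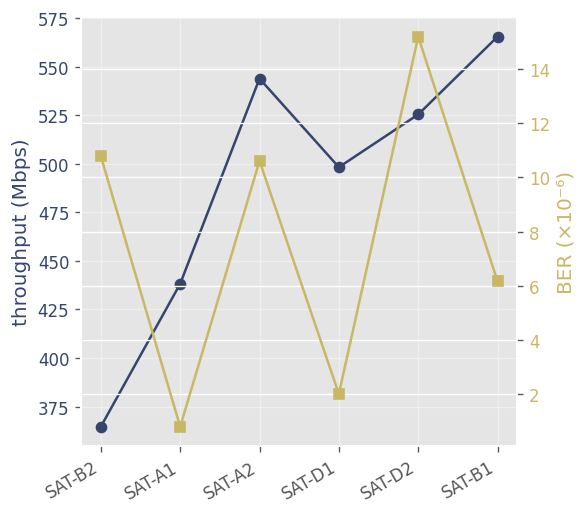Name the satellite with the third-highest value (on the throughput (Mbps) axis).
Top 4 (on the throughput (Mbps) axis): SAT-B1 ≈ 560, SAT-A2 ≈ 540, SAT-D2 ≈ 520, SAT-D1 ≈ 500.

SAT-D2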